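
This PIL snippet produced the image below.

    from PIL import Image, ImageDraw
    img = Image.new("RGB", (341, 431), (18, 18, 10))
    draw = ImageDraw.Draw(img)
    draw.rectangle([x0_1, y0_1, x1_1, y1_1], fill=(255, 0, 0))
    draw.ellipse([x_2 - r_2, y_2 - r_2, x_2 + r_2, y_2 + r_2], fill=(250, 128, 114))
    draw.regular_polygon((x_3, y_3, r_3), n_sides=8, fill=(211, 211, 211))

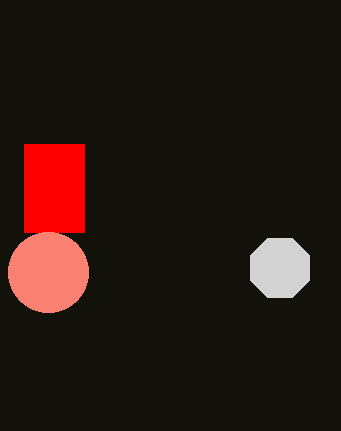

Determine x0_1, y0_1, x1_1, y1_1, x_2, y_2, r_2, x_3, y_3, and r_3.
x0_1 = 24
y0_1 = 144
x1_1 = 84
y1_1 = 232
x_2 = 48
y_2 = 272
r_2 = 40
x_3 = 280
y_3 = 268
r_3 = 32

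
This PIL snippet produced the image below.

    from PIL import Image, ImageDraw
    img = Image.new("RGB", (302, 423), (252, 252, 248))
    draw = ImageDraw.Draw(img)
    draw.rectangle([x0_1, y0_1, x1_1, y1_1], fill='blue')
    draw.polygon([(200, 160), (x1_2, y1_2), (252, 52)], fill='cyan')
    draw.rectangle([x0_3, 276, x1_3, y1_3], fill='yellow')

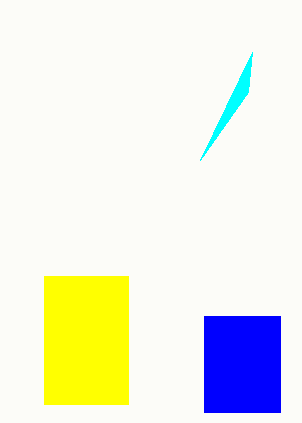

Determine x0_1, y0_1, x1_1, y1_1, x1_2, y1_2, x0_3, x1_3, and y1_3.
x0_1 = 204; y0_1 = 316; x1_1 = 280; y1_1 = 412; x1_2 = 248; y1_2 = 92; x0_3 = 44; x1_3 = 128; y1_3 = 404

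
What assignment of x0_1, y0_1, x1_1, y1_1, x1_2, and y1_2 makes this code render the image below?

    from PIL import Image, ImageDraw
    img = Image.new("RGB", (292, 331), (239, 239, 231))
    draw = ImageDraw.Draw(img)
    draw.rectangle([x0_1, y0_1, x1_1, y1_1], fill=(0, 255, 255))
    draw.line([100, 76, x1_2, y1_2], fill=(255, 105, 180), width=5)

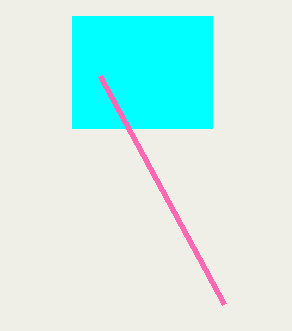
x0_1 = 72, y0_1 = 16, x1_1 = 212, y1_1 = 128, x1_2 = 224, y1_2 = 304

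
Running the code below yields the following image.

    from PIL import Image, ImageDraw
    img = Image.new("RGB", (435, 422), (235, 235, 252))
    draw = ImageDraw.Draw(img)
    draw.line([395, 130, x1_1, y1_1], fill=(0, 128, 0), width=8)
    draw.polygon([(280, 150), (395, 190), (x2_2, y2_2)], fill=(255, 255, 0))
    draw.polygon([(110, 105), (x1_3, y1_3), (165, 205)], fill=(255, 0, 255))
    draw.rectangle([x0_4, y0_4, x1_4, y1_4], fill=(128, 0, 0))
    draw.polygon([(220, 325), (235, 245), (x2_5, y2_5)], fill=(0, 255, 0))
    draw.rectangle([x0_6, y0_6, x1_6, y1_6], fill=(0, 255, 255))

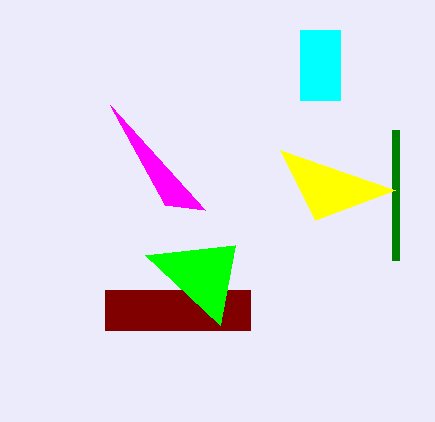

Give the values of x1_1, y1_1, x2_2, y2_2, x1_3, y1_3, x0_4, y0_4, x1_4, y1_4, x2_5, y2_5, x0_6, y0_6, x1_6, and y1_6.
x1_1 = 395, y1_1 = 260, x2_2 = 315, y2_2 = 220, x1_3 = 205, y1_3 = 210, x0_4 = 105, y0_4 = 290, x1_4 = 250, y1_4 = 330, x2_5 = 145, y2_5 = 255, x0_6 = 300, y0_6 = 30, x1_6 = 340, y1_6 = 100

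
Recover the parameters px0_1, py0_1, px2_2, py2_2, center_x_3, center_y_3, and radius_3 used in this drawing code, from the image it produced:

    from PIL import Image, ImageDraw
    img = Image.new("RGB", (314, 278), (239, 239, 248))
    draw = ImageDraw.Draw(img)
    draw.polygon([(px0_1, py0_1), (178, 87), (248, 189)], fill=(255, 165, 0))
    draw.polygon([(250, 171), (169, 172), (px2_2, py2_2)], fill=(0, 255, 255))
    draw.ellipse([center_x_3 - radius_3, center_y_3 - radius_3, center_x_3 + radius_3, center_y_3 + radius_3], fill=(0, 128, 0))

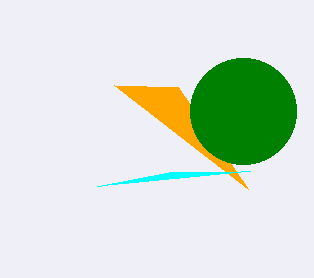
px0_1 = 114
py0_1 = 85
px2_2 = 97
py2_2 = 186
center_x_3 = 243
center_y_3 = 111
radius_3 = 53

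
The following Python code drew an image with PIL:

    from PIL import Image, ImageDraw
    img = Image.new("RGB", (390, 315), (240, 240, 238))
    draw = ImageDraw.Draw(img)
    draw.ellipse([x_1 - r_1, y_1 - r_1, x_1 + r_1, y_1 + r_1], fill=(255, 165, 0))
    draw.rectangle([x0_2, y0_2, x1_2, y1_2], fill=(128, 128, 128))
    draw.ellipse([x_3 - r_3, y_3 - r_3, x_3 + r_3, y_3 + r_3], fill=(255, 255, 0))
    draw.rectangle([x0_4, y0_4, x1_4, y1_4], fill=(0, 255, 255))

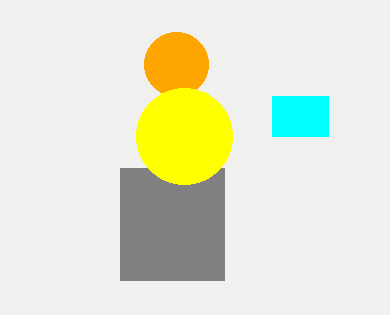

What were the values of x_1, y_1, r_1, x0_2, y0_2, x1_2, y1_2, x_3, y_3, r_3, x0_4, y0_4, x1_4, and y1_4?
x_1 = 176, y_1 = 64, r_1 = 32, x0_2 = 120, y0_2 = 168, x1_2 = 224, y1_2 = 280, x_3 = 184, y_3 = 136, r_3 = 48, x0_4 = 272, y0_4 = 96, x1_4 = 328, y1_4 = 136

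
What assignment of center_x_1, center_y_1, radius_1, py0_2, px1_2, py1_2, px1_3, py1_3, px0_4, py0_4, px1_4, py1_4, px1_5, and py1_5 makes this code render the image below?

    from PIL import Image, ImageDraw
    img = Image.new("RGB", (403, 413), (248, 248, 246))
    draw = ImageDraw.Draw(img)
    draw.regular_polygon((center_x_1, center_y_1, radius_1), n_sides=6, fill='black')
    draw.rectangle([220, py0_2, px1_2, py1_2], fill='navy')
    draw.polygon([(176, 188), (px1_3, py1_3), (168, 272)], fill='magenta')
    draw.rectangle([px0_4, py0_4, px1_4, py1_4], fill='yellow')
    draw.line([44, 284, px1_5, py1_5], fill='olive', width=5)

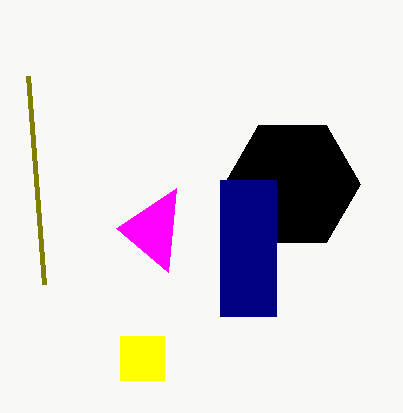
center_x_1 = 292; center_y_1 = 184; radius_1 = 68; py0_2 = 180; px1_2 = 276; py1_2 = 316; px1_3 = 116; py1_3 = 228; px0_4 = 120; py0_4 = 336; px1_4 = 164; py1_4 = 380; px1_5 = 28; py1_5 = 76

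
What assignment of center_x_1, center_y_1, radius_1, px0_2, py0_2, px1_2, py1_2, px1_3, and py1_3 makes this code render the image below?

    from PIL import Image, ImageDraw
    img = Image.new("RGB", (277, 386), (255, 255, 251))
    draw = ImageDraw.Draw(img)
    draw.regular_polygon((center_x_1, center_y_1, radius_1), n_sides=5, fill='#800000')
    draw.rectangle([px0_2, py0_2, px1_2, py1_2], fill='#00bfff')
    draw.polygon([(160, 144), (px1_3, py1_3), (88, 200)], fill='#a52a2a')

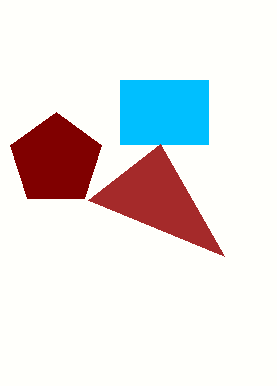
center_x_1 = 56; center_y_1 = 160; radius_1 = 48; px0_2 = 120; py0_2 = 80; px1_2 = 208; py1_2 = 144; px1_3 = 224; py1_3 = 256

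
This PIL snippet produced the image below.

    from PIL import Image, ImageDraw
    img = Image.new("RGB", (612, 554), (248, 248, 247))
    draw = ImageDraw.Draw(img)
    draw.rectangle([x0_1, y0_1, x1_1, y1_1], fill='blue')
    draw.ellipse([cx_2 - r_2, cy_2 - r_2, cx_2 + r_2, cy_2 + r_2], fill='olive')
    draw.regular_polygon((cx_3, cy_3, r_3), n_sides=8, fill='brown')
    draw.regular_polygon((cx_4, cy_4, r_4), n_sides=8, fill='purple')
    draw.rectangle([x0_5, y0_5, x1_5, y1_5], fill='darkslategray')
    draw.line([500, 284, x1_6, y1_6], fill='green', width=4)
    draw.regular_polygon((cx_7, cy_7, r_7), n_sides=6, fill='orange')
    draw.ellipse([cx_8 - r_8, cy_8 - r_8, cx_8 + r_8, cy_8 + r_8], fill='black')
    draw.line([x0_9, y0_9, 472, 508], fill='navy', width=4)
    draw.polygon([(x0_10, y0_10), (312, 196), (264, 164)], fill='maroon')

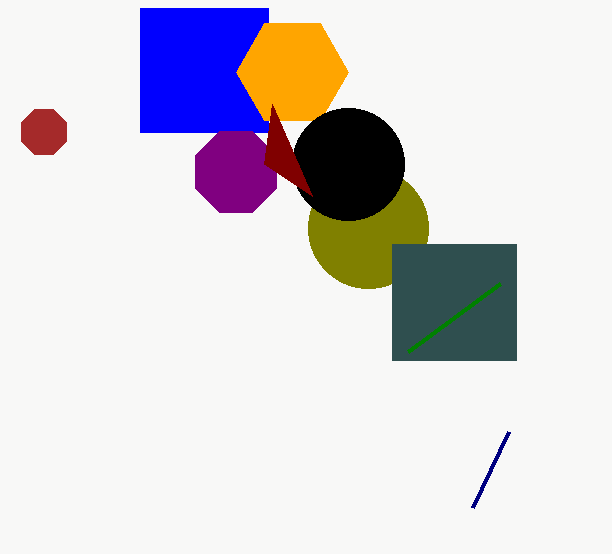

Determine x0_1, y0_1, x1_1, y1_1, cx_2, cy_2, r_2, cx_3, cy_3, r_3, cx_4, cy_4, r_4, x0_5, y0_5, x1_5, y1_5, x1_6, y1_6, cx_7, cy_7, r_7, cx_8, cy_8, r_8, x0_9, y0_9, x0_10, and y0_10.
x0_1 = 140
y0_1 = 8
x1_1 = 268
y1_1 = 132
cx_2 = 368
cy_2 = 228
r_2 = 60
cx_3 = 44
cy_3 = 132
r_3 = 24
cx_4 = 236
cy_4 = 172
r_4 = 44
x0_5 = 392
y0_5 = 244
x1_5 = 516
y1_5 = 360
x1_6 = 408
y1_6 = 352
cx_7 = 292
cy_7 = 72
r_7 = 56
cx_8 = 348
cy_8 = 164
r_8 = 56
x0_9 = 508
y0_9 = 432
x0_10 = 272
y0_10 = 104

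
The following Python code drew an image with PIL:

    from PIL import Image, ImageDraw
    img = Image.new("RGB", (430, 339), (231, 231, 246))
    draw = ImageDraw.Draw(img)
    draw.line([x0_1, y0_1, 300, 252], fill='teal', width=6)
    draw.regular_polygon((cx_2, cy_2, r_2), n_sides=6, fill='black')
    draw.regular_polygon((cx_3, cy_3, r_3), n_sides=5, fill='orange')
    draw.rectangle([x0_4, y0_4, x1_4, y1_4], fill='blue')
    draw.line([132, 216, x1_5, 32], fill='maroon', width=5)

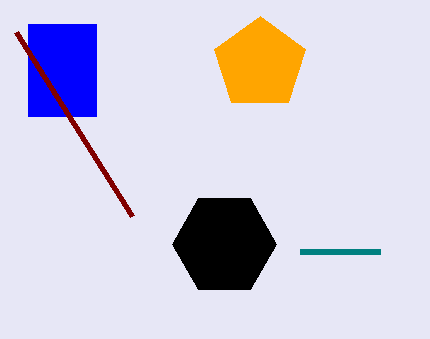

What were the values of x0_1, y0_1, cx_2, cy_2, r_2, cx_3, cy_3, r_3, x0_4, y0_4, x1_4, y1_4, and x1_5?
x0_1 = 380, y0_1 = 252, cx_2 = 224, cy_2 = 244, r_2 = 52, cx_3 = 260, cy_3 = 64, r_3 = 48, x0_4 = 28, y0_4 = 24, x1_4 = 96, y1_4 = 116, x1_5 = 16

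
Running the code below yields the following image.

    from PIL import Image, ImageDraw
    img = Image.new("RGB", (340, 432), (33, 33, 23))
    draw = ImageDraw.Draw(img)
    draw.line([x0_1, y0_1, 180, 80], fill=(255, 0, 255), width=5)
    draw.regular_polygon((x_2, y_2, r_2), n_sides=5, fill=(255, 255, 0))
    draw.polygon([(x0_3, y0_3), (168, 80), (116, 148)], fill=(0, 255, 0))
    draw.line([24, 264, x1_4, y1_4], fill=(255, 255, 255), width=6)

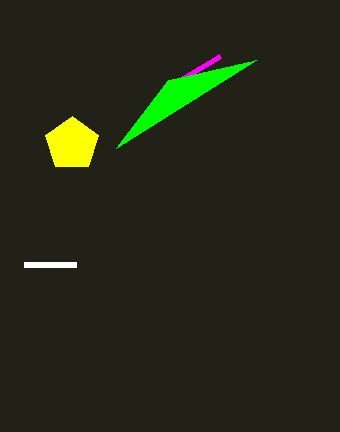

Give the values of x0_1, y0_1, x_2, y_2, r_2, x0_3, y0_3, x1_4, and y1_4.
x0_1 = 220, y0_1 = 56, x_2 = 72, y_2 = 144, r_2 = 28, x0_3 = 256, y0_3 = 60, x1_4 = 76, y1_4 = 264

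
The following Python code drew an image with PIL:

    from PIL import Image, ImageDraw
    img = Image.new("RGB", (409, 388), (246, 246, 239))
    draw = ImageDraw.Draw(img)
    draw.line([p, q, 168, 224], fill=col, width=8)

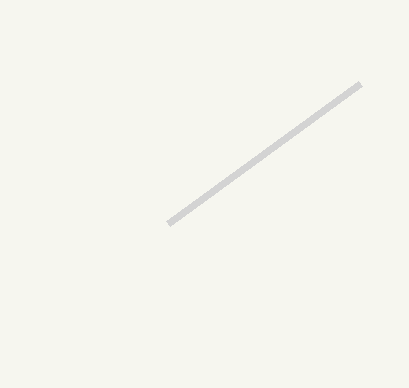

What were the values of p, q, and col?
p = 360
q = 84
col = 'lightgray'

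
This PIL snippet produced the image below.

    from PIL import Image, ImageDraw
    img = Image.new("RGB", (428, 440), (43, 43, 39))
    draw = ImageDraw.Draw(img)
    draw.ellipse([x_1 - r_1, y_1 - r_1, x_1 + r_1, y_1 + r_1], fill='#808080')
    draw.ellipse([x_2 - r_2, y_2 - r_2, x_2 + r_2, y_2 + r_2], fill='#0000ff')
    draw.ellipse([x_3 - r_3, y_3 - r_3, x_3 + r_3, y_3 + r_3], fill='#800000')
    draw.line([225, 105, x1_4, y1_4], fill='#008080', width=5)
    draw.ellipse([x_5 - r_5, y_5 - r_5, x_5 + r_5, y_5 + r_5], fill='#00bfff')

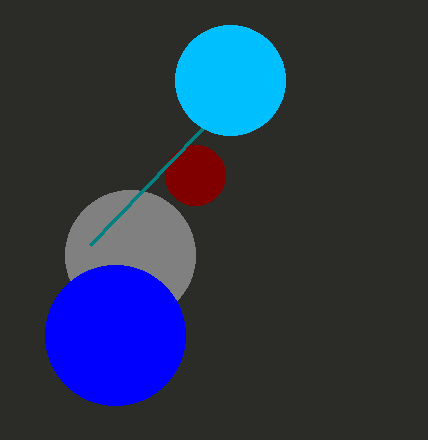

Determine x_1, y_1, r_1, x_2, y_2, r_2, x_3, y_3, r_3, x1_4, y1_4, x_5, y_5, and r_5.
x_1 = 130, y_1 = 255, r_1 = 65, x_2 = 115, y_2 = 335, r_2 = 70, x_3 = 195, y_3 = 175, r_3 = 30, x1_4 = 90, y1_4 = 245, x_5 = 230, y_5 = 80, r_5 = 55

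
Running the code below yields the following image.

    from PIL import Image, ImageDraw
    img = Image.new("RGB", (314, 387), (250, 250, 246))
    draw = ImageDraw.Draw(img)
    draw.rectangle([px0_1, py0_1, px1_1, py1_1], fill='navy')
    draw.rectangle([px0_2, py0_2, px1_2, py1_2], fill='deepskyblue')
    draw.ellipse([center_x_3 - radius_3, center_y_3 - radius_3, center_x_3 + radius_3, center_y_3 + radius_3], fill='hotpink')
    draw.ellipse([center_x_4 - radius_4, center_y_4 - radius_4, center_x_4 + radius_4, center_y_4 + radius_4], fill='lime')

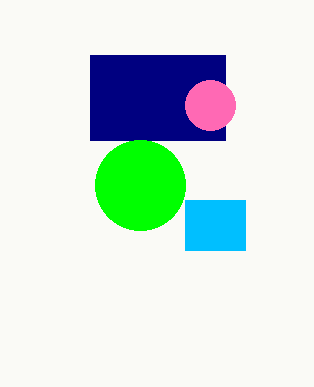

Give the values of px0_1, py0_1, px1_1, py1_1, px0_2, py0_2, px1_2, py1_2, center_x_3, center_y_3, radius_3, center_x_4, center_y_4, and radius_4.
px0_1 = 90, py0_1 = 55, px1_1 = 225, py1_1 = 140, px0_2 = 185, py0_2 = 200, px1_2 = 245, py1_2 = 250, center_x_3 = 210, center_y_3 = 105, radius_3 = 25, center_x_4 = 140, center_y_4 = 185, radius_4 = 45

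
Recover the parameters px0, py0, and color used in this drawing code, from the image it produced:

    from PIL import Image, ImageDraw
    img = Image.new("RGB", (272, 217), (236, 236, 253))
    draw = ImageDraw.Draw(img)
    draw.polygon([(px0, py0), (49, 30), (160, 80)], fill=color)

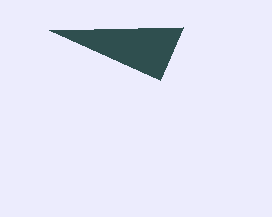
px0 = 183
py0 = 27
color = 'darkslategray'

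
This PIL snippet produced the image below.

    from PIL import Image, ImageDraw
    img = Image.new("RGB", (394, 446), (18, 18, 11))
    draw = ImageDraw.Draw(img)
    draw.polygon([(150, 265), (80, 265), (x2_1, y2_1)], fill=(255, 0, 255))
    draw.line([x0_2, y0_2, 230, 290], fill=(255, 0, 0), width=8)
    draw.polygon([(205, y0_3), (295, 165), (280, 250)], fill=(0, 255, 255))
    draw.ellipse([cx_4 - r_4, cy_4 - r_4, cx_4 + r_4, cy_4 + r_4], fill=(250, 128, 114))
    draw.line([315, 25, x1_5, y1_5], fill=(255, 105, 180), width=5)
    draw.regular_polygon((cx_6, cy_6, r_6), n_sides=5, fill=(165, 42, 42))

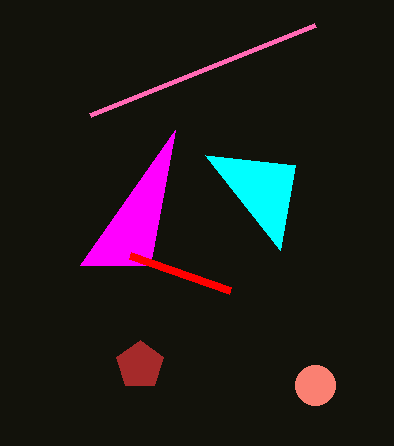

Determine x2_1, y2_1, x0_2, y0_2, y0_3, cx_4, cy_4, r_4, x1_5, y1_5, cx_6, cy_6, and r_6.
x2_1 = 175; y2_1 = 130; x0_2 = 130; y0_2 = 255; y0_3 = 155; cx_4 = 315; cy_4 = 385; r_4 = 20; x1_5 = 90; y1_5 = 115; cx_6 = 140; cy_6 = 365; r_6 = 25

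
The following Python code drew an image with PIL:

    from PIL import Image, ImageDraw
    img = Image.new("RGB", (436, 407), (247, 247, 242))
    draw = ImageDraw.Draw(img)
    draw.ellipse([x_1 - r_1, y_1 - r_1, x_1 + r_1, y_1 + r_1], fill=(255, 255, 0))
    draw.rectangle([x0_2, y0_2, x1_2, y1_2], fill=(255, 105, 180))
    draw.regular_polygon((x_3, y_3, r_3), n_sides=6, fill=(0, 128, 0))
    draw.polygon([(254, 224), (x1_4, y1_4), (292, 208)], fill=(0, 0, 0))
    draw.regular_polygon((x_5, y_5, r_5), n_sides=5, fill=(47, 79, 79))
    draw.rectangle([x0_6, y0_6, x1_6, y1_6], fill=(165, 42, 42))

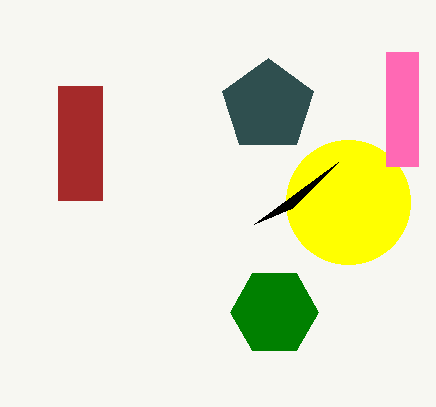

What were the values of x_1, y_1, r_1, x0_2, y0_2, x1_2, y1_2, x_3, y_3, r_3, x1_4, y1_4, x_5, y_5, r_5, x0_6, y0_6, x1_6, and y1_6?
x_1 = 348; y_1 = 202; r_1 = 62; x0_2 = 386; y0_2 = 52; x1_2 = 418; y1_2 = 166; x_3 = 274; y_3 = 312; r_3 = 44; x1_4 = 338; y1_4 = 162; x_5 = 268; y_5 = 106; r_5 = 48; x0_6 = 58; y0_6 = 86; x1_6 = 102; y1_6 = 200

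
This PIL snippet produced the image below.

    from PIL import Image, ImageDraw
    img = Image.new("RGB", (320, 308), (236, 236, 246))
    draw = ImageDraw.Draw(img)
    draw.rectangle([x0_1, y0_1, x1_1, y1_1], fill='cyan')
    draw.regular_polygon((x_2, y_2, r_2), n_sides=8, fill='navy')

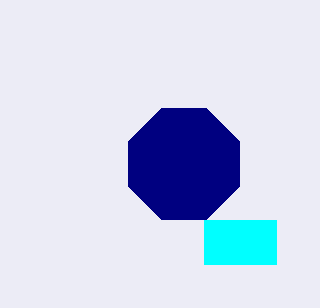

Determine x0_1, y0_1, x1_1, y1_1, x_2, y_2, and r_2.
x0_1 = 204, y0_1 = 220, x1_1 = 276, y1_1 = 264, x_2 = 184, y_2 = 164, r_2 = 60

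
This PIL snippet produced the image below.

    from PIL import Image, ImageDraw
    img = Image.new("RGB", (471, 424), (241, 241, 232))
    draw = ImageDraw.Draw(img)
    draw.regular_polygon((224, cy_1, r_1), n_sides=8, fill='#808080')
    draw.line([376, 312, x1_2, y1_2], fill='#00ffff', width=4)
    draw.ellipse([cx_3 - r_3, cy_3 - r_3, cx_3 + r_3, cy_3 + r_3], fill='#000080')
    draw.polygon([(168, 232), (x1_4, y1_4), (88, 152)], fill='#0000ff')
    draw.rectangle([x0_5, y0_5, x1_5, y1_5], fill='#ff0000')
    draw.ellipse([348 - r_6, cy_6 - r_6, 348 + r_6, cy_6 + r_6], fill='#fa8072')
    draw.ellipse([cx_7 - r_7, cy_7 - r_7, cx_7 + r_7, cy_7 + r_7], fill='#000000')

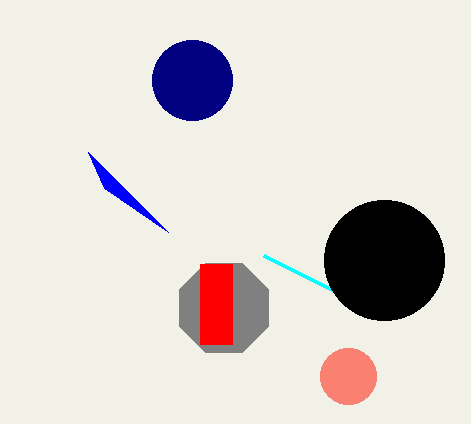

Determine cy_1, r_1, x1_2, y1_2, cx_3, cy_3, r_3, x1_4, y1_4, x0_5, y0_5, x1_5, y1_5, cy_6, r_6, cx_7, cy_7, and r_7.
cy_1 = 308
r_1 = 48
x1_2 = 264
y1_2 = 256
cx_3 = 192
cy_3 = 80
r_3 = 40
x1_4 = 104
y1_4 = 188
x0_5 = 200
y0_5 = 264
x1_5 = 232
y1_5 = 344
cy_6 = 376
r_6 = 28
cx_7 = 384
cy_7 = 260
r_7 = 60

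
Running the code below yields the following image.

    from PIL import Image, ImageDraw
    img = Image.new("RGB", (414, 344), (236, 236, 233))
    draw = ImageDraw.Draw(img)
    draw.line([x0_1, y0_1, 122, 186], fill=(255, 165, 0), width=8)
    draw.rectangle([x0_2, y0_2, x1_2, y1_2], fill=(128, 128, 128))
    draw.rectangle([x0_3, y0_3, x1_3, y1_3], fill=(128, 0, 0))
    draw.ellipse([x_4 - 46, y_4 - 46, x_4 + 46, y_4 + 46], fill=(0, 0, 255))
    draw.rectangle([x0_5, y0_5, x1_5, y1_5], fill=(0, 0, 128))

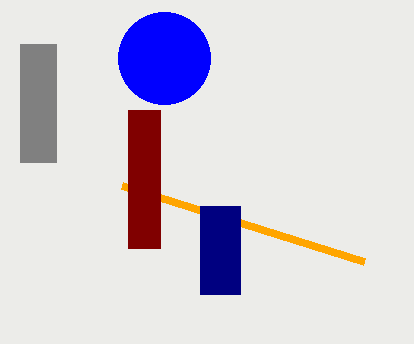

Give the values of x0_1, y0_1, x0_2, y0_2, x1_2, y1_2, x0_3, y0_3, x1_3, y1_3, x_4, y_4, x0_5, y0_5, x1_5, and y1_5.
x0_1 = 364; y0_1 = 262; x0_2 = 20; y0_2 = 44; x1_2 = 56; y1_2 = 162; x0_3 = 128; y0_3 = 110; x1_3 = 160; y1_3 = 248; x_4 = 164; y_4 = 58; x0_5 = 200; y0_5 = 206; x1_5 = 240; y1_5 = 294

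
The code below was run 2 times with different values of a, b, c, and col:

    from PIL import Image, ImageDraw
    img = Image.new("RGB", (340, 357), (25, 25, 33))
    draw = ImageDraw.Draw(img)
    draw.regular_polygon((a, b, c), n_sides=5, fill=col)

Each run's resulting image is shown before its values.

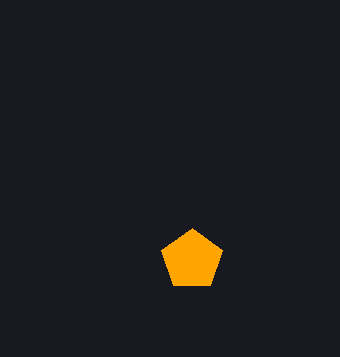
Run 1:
a = 192
b = 260
c = 32
col = 'orange'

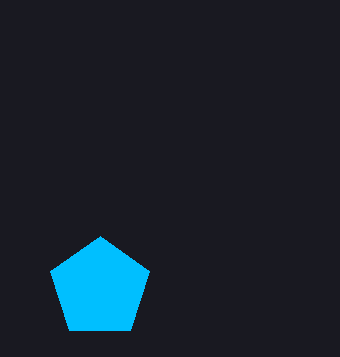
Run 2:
a = 100
b = 288
c = 52
col = 'deepskyblue'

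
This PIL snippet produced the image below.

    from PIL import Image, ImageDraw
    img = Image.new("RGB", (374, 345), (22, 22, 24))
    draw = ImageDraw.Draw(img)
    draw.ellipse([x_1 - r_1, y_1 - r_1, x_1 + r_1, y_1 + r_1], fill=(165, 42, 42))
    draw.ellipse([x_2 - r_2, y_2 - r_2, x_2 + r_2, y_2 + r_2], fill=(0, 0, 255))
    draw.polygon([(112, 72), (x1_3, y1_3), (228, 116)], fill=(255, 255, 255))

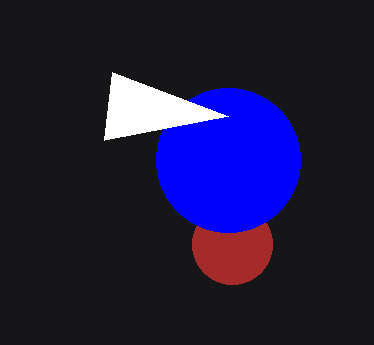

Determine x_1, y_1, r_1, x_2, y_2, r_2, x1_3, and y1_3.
x_1 = 232, y_1 = 244, r_1 = 40, x_2 = 228, y_2 = 160, r_2 = 72, x1_3 = 104, y1_3 = 140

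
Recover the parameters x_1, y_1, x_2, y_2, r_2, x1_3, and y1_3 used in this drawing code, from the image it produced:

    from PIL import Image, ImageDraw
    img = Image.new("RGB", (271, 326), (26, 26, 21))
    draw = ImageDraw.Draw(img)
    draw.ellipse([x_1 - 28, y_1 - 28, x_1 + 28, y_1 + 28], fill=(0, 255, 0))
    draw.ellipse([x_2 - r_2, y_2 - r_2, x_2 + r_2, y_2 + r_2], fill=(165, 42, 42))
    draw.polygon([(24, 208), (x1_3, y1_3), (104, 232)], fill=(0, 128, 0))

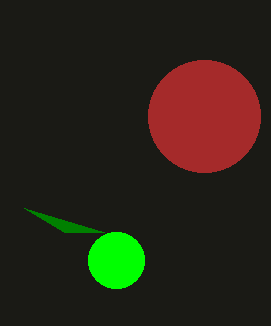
x_1 = 116
y_1 = 260
x_2 = 204
y_2 = 116
r_2 = 56
x1_3 = 64
y1_3 = 232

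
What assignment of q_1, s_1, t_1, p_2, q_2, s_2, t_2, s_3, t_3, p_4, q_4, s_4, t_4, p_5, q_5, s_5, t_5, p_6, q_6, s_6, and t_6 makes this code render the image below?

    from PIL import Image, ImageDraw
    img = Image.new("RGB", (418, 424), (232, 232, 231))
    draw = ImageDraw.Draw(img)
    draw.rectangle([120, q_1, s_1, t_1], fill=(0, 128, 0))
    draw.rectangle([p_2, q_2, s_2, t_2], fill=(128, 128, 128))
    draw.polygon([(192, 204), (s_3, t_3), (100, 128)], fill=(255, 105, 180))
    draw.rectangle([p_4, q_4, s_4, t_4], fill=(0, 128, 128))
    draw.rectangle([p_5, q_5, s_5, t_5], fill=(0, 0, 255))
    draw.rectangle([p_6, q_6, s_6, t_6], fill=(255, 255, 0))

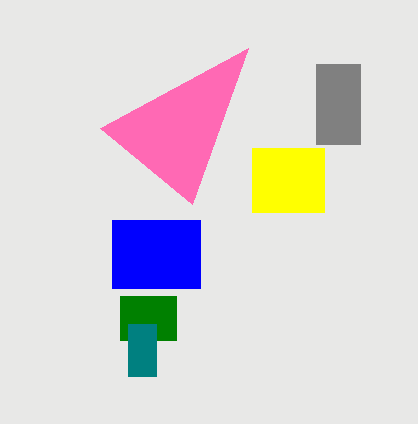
q_1 = 296, s_1 = 176, t_1 = 340, p_2 = 316, q_2 = 64, s_2 = 360, t_2 = 144, s_3 = 248, t_3 = 48, p_4 = 128, q_4 = 324, s_4 = 156, t_4 = 376, p_5 = 112, q_5 = 220, s_5 = 200, t_5 = 288, p_6 = 252, q_6 = 148, s_6 = 324, t_6 = 212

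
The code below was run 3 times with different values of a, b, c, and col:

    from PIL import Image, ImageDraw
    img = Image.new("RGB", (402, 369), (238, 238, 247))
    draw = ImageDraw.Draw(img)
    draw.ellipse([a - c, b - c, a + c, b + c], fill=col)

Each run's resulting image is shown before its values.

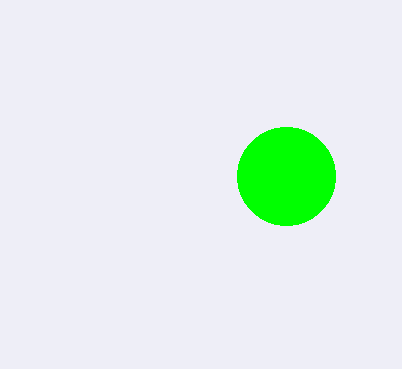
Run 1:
a = 286, b = 176, c = 49, col = 'lime'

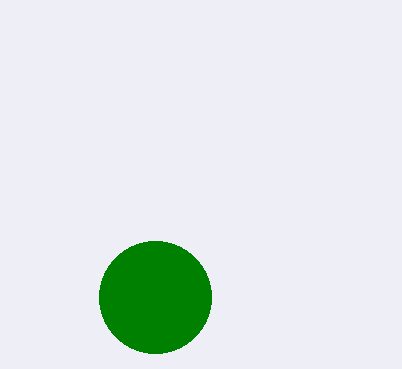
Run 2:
a = 155
b = 297
c = 56
col = 'green'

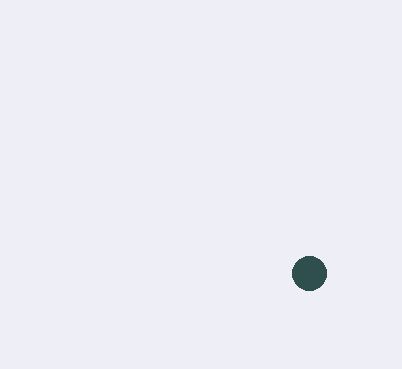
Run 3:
a = 309; b = 273; c = 17; col = 'darkslategray'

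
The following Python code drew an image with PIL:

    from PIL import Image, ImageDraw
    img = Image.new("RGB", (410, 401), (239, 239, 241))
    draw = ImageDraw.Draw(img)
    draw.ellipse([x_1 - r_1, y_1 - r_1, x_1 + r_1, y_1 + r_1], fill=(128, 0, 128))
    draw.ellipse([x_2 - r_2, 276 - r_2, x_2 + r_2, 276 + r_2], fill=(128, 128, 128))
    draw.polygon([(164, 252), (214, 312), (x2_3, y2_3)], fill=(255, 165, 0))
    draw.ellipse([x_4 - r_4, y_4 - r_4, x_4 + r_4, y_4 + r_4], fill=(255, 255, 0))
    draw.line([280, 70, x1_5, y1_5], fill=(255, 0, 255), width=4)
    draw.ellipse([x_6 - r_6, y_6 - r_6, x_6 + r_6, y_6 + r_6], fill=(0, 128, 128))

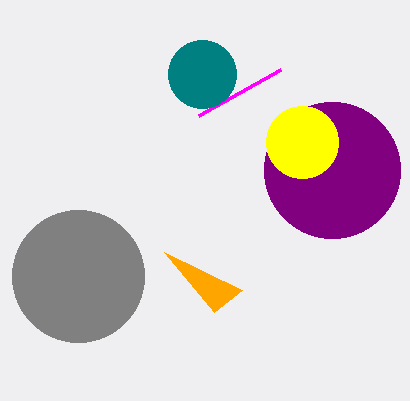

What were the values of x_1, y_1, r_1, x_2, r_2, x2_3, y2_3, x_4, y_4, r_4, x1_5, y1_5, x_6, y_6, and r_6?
x_1 = 332; y_1 = 170; r_1 = 68; x_2 = 78; r_2 = 66; x2_3 = 242; y2_3 = 290; x_4 = 302; y_4 = 142; r_4 = 36; x1_5 = 198; y1_5 = 116; x_6 = 202; y_6 = 74; r_6 = 34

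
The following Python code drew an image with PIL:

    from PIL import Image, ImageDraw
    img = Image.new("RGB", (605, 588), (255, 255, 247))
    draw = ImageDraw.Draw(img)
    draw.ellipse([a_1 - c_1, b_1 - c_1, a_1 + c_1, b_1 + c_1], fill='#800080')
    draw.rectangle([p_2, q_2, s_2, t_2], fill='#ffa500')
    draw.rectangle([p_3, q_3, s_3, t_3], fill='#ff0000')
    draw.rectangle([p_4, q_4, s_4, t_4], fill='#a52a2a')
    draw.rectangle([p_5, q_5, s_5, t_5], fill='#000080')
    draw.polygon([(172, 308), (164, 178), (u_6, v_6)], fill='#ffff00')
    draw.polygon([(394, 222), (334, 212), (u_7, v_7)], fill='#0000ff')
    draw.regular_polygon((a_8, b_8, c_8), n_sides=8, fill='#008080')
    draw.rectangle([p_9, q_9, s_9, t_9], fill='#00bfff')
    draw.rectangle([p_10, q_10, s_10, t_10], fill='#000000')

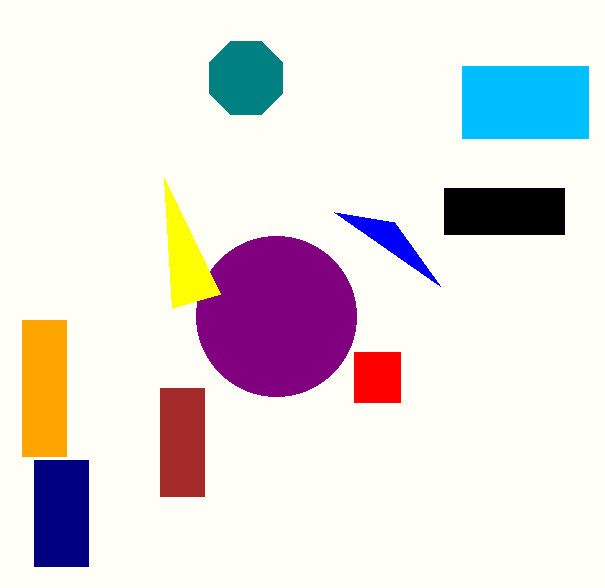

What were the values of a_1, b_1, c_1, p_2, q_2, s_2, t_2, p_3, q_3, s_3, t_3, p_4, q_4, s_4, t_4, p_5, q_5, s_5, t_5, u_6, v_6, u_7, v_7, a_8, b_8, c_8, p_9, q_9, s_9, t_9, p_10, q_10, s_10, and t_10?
a_1 = 276, b_1 = 316, c_1 = 80, p_2 = 22, q_2 = 320, s_2 = 66, t_2 = 456, p_3 = 354, q_3 = 352, s_3 = 400, t_3 = 402, p_4 = 160, q_4 = 388, s_4 = 204, t_4 = 496, p_5 = 34, q_5 = 460, s_5 = 88, t_5 = 566, u_6 = 220, v_6 = 294, u_7 = 440, v_7 = 286, a_8 = 246, b_8 = 78, c_8 = 40, p_9 = 462, q_9 = 66, s_9 = 588, t_9 = 138, p_10 = 444, q_10 = 188, s_10 = 564, t_10 = 234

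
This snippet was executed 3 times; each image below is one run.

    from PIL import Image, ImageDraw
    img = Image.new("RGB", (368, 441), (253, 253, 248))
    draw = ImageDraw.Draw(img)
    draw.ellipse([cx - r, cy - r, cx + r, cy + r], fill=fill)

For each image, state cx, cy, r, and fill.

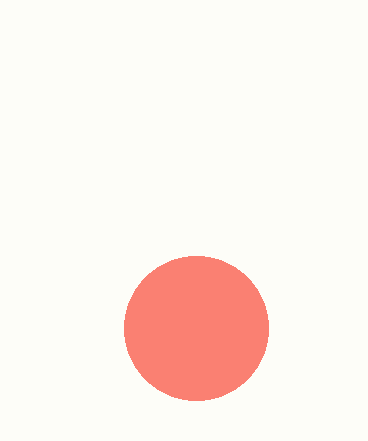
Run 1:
cx = 196; cy = 328; r = 72; fill = 'salmon'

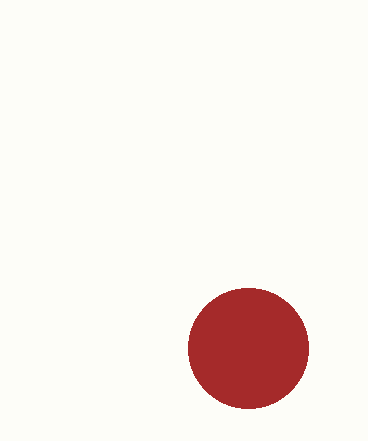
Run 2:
cx = 248; cy = 348; r = 60; fill = 'brown'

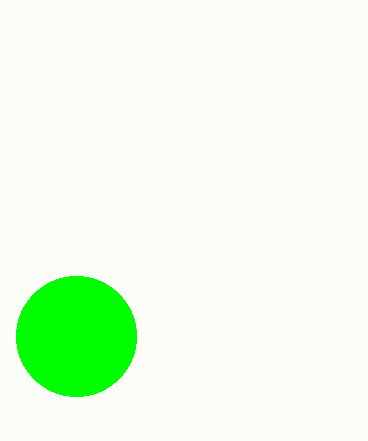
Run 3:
cx = 76
cy = 336
r = 60
fill = 'lime'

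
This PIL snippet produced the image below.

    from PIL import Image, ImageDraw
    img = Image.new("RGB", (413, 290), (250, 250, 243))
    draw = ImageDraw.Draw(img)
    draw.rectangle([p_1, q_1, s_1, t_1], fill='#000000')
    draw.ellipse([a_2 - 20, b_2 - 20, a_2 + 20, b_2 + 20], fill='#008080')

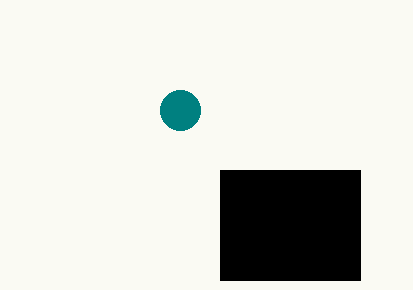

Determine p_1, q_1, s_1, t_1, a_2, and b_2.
p_1 = 220
q_1 = 170
s_1 = 360
t_1 = 280
a_2 = 180
b_2 = 110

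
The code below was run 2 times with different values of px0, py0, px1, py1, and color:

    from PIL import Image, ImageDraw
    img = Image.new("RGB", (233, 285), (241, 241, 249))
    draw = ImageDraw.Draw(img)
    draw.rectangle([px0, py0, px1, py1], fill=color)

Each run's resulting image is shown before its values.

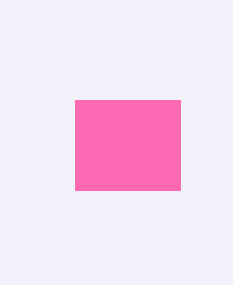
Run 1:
px0 = 75, py0 = 100, px1 = 180, py1 = 190, color = 'hotpink'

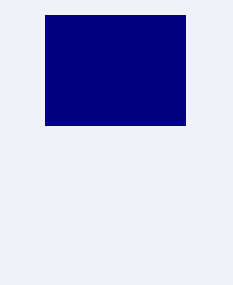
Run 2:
px0 = 45
py0 = 15
px1 = 185
py1 = 125
color = 'navy'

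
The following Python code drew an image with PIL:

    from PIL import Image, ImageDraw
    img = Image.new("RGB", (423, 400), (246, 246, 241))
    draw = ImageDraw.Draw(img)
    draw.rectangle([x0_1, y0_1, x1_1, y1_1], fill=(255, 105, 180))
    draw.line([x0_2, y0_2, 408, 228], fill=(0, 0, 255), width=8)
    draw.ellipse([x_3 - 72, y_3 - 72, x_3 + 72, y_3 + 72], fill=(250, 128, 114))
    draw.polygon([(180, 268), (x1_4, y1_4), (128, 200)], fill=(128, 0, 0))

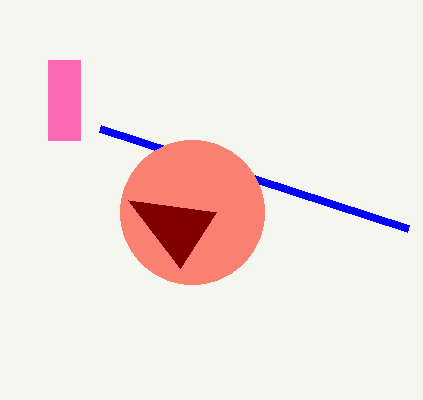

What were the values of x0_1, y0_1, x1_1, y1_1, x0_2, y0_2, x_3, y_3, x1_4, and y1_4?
x0_1 = 48; y0_1 = 60; x1_1 = 80; y1_1 = 140; x0_2 = 100; y0_2 = 128; x_3 = 192; y_3 = 212; x1_4 = 216; y1_4 = 212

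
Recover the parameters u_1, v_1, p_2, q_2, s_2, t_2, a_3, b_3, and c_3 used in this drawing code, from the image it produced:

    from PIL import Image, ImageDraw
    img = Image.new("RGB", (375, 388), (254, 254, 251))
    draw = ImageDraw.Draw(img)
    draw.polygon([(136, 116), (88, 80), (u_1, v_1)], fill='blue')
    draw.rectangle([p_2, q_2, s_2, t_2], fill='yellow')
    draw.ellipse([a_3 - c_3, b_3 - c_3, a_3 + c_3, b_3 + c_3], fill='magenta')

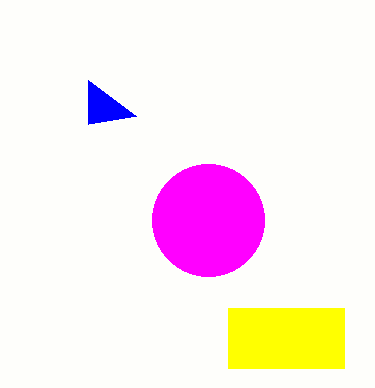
u_1 = 88; v_1 = 124; p_2 = 228; q_2 = 308; s_2 = 344; t_2 = 368; a_3 = 208; b_3 = 220; c_3 = 56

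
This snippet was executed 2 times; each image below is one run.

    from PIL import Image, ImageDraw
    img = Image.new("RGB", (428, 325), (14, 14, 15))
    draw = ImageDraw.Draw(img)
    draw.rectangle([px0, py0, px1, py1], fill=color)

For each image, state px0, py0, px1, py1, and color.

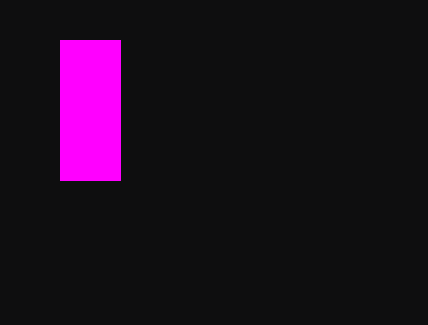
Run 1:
px0 = 60, py0 = 40, px1 = 120, py1 = 180, color = 'magenta'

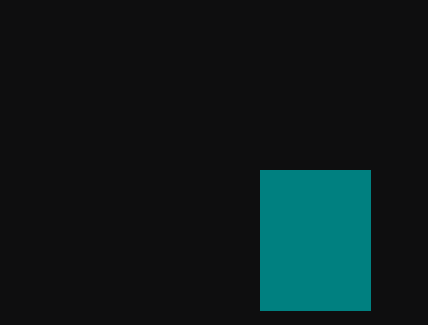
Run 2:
px0 = 260; py0 = 170; px1 = 370; py1 = 310; color = 'teal'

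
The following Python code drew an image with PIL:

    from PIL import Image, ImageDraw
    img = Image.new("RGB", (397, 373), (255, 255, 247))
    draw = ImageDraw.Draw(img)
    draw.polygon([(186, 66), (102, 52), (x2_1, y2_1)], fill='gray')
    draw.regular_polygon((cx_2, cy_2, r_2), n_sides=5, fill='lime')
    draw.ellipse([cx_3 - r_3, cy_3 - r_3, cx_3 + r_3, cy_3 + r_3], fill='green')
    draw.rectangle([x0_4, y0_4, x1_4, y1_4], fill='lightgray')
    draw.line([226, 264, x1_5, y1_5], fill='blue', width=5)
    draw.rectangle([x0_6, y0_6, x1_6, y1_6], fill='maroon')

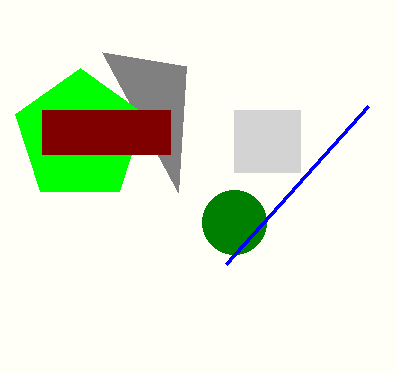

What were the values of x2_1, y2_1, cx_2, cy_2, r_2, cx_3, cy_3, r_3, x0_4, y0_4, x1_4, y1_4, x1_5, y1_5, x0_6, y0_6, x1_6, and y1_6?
x2_1 = 178; y2_1 = 192; cx_2 = 80; cy_2 = 136; r_2 = 68; cx_3 = 234; cy_3 = 222; r_3 = 32; x0_4 = 234; y0_4 = 110; x1_4 = 300; y1_4 = 172; x1_5 = 368; y1_5 = 106; x0_6 = 42; y0_6 = 110; x1_6 = 170; y1_6 = 154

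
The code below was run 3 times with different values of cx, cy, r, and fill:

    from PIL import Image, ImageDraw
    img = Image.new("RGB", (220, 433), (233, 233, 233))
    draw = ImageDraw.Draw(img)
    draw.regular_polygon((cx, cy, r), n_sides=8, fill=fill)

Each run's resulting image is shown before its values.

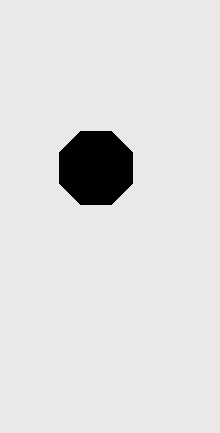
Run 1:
cx = 96
cy = 168
r = 40
fill = 'black'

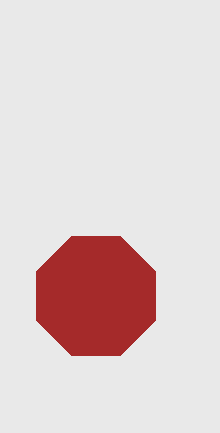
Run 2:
cx = 96; cy = 296; r = 64; fill = 'brown'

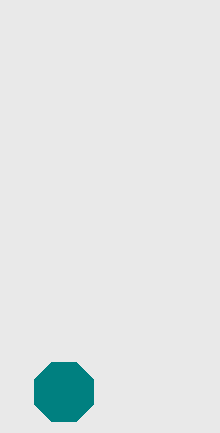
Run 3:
cx = 64
cy = 392
r = 32
fill = 'teal'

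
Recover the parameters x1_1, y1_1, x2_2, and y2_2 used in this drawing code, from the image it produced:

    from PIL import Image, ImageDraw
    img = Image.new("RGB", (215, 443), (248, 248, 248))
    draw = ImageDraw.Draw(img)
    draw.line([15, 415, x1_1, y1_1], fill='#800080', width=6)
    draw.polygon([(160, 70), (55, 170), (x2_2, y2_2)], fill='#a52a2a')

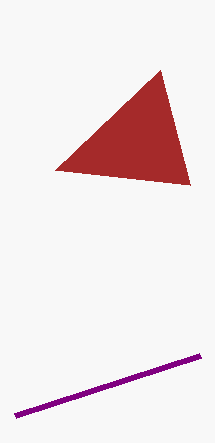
x1_1 = 200, y1_1 = 355, x2_2 = 190, y2_2 = 185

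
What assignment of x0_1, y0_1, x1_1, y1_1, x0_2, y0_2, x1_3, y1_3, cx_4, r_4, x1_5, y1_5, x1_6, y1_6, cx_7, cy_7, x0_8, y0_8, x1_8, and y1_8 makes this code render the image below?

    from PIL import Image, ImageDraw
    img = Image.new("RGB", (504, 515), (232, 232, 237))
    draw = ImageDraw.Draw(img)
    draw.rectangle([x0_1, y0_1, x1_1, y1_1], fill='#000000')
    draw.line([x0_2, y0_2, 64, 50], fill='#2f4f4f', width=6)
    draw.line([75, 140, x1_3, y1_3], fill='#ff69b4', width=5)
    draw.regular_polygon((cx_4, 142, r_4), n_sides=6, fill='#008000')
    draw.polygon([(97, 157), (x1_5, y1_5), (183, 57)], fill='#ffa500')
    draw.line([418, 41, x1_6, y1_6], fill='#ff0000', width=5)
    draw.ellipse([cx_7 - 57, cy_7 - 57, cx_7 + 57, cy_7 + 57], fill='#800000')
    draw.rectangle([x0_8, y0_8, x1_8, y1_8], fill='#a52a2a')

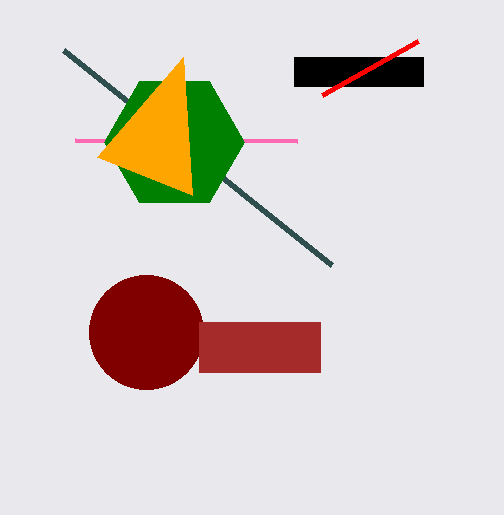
x0_1 = 294, y0_1 = 57, x1_1 = 423, y1_1 = 86, x0_2 = 332, y0_2 = 265, x1_3 = 297, y1_3 = 141, cx_4 = 174, r_4 = 70, x1_5 = 192, y1_5 = 195, x1_6 = 322, y1_6 = 95, cx_7 = 146, cy_7 = 332, x0_8 = 199, y0_8 = 322, x1_8 = 320, y1_8 = 372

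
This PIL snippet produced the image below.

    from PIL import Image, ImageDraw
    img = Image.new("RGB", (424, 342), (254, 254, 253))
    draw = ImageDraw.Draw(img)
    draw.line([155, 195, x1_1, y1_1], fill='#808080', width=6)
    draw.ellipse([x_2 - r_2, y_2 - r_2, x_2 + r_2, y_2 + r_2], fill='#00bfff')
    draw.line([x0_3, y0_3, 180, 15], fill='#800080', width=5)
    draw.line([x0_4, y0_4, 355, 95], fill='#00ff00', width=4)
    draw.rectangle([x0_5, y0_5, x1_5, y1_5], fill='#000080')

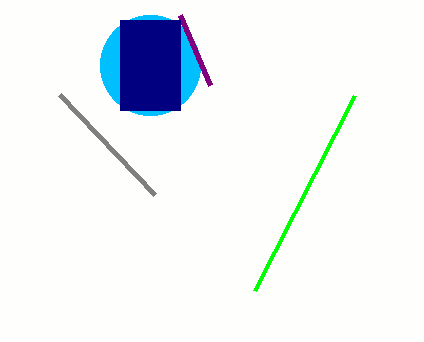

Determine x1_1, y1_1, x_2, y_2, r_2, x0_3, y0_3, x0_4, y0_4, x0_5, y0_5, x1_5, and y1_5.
x1_1 = 60, y1_1 = 95, x_2 = 150, y_2 = 65, r_2 = 50, x0_3 = 210, y0_3 = 85, x0_4 = 255, y0_4 = 290, x0_5 = 120, y0_5 = 20, x1_5 = 180, y1_5 = 110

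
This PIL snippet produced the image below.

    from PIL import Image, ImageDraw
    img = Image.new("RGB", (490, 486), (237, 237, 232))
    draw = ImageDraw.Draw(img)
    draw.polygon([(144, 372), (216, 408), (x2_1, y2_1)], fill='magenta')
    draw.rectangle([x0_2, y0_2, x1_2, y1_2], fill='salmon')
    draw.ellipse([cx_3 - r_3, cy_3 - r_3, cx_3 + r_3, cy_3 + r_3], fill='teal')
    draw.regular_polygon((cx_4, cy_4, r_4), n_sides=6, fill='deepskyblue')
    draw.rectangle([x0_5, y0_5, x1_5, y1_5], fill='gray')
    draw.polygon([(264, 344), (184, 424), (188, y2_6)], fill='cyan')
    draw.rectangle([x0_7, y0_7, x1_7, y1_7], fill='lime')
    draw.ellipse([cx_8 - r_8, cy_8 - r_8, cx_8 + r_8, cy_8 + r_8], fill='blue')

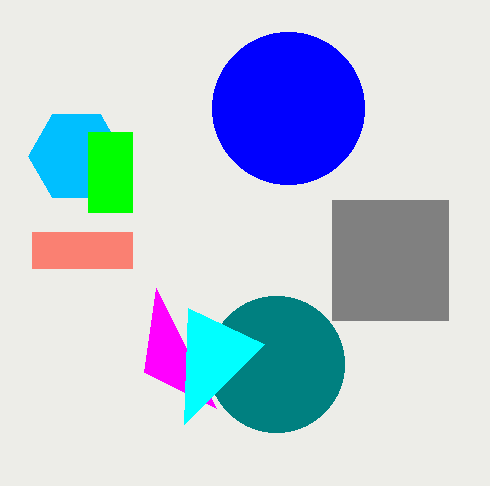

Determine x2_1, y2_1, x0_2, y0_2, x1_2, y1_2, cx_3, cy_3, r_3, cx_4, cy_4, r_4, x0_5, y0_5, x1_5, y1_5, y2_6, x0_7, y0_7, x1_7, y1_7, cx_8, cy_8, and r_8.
x2_1 = 156; y2_1 = 288; x0_2 = 32; y0_2 = 232; x1_2 = 132; y1_2 = 268; cx_3 = 276; cy_3 = 364; r_3 = 68; cx_4 = 76; cy_4 = 156; r_4 = 48; x0_5 = 332; y0_5 = 200; x1_5 = 448; y1_5 = 320; y2_6 = 308; x0_7 = 88; y0_7 = 132; x1_7 = 132; y1_7 = 212; cx_8 = 288; cy_8 = 108; r_8 = 76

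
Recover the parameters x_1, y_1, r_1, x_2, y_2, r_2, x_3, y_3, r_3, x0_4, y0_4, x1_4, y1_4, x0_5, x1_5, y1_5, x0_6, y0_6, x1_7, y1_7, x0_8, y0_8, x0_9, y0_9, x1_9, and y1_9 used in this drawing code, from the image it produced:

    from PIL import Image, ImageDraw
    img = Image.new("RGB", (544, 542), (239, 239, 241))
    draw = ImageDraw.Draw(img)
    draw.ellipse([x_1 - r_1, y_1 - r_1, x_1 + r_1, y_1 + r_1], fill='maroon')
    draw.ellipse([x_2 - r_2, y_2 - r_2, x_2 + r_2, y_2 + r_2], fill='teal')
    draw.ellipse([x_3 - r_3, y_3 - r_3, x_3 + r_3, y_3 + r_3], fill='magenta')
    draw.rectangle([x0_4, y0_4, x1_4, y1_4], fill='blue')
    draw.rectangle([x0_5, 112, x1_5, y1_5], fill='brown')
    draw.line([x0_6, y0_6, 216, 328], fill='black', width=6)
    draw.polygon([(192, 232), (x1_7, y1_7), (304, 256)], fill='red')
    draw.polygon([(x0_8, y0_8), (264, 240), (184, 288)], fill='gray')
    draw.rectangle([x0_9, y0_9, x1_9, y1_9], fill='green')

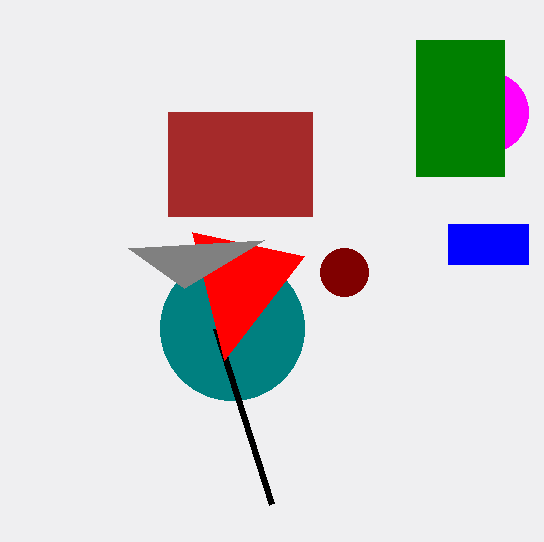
x_1 = 344; y_1 = 272; r_1 = 24; x_2 = 232; y_2 = 328; r_2 = 72; x_3 = 488; y_3 = 112; r_3 = 40; x0_4 = 448; y0_4 = 224; x1_4 = 528; y1_4 = 264; x0_5 = 168; x1_5 = 312; y1_5 = 216; x0_6 = 272; y0_6 = 504; x1_7 = 224; y1_7 = 360; x0_8 = 128; y0_8 = 248; x0_9 = 416; y0_9 = 40; x1_9 = 504; y1_9 = 176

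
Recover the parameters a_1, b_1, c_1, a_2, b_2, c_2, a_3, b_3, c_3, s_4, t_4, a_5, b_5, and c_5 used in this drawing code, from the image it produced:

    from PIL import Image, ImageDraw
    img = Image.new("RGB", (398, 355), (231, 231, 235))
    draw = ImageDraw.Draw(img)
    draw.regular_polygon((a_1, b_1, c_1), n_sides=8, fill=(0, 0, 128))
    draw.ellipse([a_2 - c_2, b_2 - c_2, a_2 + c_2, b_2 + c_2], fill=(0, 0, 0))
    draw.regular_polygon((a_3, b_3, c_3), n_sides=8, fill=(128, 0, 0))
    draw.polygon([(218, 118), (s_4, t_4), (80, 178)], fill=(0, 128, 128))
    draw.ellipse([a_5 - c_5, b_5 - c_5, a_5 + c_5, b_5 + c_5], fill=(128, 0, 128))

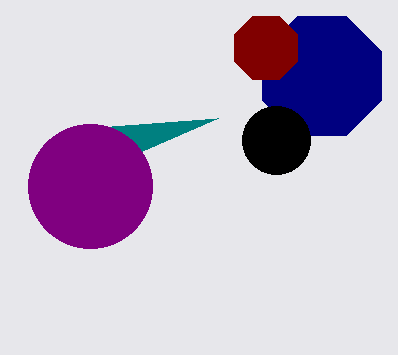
a_1 = 322
b_1 = 76
c_1 = 64
a_2 = 276
b_2 = 140
c_2 = 34
a_3 = 266
b_3 = 48
c_3 = 34
s_4 = 112
t_4 = 126
a_5 = 90
b_5 = 186
c_5 = 62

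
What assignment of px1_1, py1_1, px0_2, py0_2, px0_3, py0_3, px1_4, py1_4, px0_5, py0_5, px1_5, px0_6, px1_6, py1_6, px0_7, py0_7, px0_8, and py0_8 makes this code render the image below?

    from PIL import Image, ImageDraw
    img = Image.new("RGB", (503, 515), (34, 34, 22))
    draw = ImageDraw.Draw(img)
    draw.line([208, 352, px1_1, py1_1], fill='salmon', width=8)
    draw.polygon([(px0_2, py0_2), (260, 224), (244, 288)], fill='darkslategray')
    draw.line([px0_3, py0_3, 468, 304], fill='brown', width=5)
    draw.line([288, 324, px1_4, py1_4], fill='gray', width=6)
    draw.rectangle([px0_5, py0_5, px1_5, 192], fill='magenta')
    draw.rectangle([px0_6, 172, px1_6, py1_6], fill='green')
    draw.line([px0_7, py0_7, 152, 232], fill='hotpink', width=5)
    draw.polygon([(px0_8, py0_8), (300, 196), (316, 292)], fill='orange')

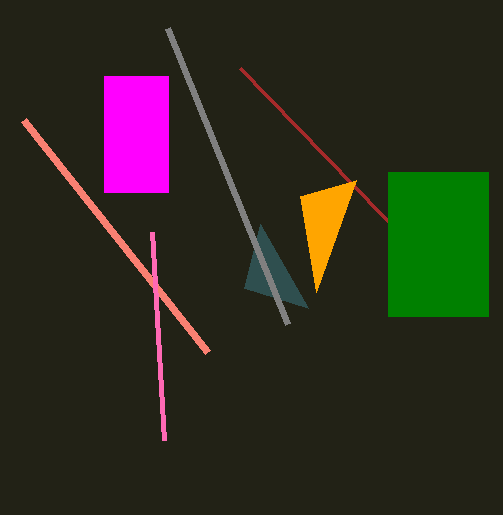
px1_1 = 24
py1_1 = 120
px0_2 = 308
py0_2 = 308
px0_3 = 240
py0_3 = 68
px1_4 = 168
py1_4 = 28
px0_5 = 104
py0_5 = 76
px1_5 = 168
px0_6 = 388
px1_6 = 488
py1_6 = 316
px0_7 = 164
py0_7 = 440
px0_8 = 356
py0_8 = 180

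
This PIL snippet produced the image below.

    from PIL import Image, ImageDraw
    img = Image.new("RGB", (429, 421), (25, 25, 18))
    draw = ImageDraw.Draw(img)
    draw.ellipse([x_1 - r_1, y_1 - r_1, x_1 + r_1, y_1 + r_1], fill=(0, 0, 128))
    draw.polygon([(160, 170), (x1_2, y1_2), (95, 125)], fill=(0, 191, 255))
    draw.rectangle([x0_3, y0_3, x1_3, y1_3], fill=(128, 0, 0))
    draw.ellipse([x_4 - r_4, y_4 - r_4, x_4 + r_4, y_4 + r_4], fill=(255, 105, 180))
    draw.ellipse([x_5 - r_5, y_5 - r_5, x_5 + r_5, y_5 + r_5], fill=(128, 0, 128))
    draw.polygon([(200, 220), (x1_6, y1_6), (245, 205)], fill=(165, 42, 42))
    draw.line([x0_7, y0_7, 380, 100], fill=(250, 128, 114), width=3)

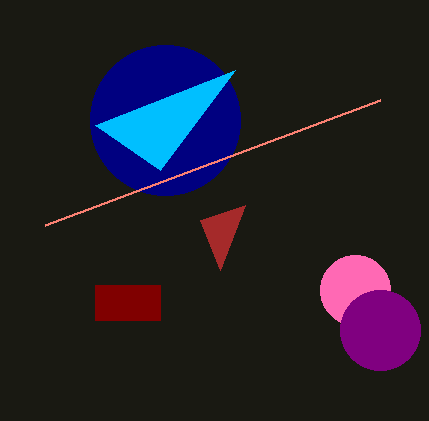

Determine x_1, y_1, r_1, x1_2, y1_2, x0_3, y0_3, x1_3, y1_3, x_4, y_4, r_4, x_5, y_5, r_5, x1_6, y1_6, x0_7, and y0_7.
x_1 = 165; y_1 = 120; r_1 = 75; x1_2 = 235; y1_2 = 70; x0_3 = 95; y0_3 = 285; x1_3 = 160; y1_3 = 320; x_4 = 355; y_4 = 290; r_4 = 35; x_5 = 380; y_5 = 330; r_5 = 40; x1_6 = 220; y1_6 = 270; x0_7 = 45; y0_7 = 225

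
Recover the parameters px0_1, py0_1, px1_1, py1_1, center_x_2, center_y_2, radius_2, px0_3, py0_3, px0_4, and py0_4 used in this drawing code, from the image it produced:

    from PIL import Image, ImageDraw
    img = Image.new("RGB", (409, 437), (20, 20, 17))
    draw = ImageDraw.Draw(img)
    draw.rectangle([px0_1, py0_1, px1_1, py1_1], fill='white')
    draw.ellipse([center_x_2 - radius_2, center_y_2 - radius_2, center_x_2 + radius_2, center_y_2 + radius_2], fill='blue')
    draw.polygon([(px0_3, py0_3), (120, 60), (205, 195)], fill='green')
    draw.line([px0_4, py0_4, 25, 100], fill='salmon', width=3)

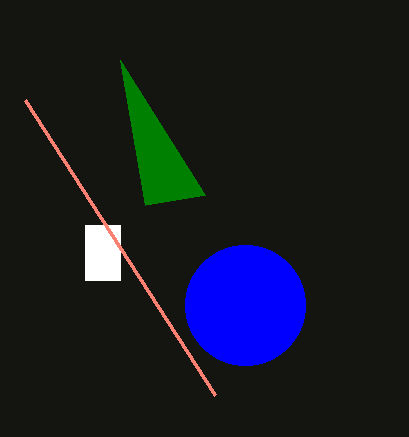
px0_1 = 85, py0_1 = 225, px1_1 = 120, py1_1 = 280, center_x_2 = 245, center_y_2 = 305, radius_2 = 60, px0_3 = 145, py0_3 = 205, px0_4 = 215, py0_4 = 395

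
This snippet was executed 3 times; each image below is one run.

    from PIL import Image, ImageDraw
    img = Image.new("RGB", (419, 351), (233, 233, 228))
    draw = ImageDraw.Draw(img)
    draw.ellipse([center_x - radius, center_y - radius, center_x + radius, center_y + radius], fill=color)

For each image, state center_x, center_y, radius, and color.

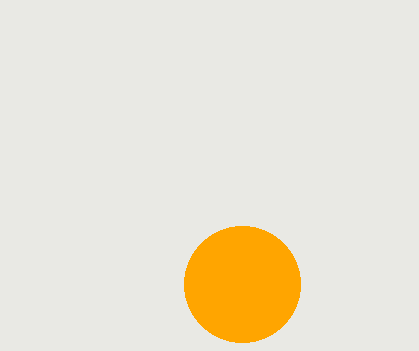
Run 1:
center_x = 242
center_y = 284
radius = 58
color = 'orange'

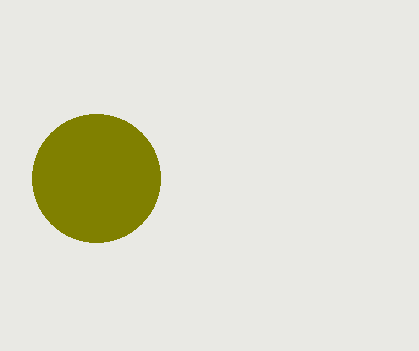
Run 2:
center_x = 96; center_y = 178; radius = 64; color = 'olive'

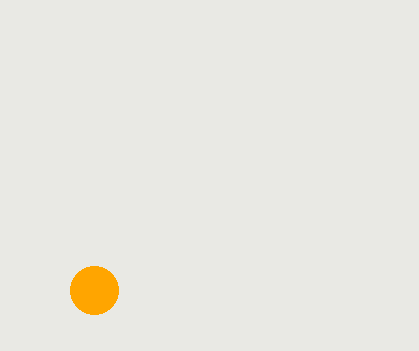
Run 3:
center_x = 94; center_y = 290; radius = 24; color = 'orange'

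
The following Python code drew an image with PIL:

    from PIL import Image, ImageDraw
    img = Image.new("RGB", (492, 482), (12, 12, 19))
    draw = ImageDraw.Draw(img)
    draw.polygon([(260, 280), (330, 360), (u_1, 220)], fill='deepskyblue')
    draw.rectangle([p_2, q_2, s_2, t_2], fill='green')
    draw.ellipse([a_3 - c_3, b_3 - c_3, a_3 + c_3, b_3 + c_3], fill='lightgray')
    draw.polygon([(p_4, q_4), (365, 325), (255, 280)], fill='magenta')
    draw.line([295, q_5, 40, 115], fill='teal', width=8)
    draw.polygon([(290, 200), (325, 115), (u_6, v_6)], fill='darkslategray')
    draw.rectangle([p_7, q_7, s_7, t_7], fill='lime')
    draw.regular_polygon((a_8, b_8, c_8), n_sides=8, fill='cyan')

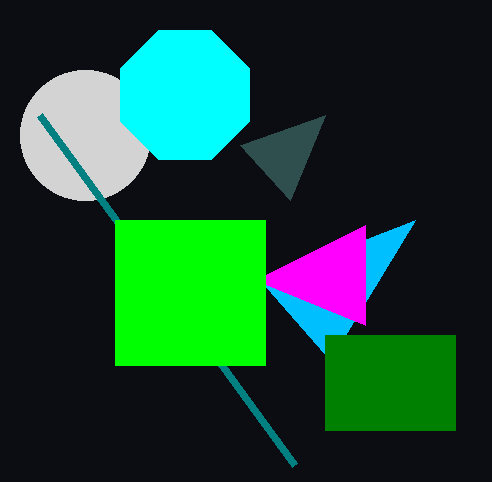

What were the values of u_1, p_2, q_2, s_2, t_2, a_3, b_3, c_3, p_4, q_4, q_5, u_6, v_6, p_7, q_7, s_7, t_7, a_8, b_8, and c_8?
u_1 = 415
p_2 = 325
q_2 = 335
s_2 = 455
t_2 = 430
a_3 = 85
b_3 = 135
c_3 = 65
p_4 = 365
q_4 = 225
q_5 = 465
u_6 = 240
v_6 = 145
p_7 = 115
q_7 = 220
s_7 = 265
t_7 = 365
a_8 = 185
b_8 = 95
c_8 = 70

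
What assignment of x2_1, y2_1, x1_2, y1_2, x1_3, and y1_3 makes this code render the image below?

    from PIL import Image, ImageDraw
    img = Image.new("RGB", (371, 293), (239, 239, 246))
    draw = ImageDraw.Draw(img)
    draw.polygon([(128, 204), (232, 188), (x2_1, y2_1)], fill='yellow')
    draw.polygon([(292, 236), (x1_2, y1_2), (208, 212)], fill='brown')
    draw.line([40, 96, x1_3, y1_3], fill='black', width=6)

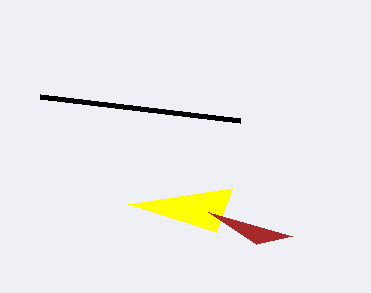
x2_1 = 216, y2_1 = 232, x1_2 = 256, y1_2 = 244, x1_3 = 240, y1_3 = 120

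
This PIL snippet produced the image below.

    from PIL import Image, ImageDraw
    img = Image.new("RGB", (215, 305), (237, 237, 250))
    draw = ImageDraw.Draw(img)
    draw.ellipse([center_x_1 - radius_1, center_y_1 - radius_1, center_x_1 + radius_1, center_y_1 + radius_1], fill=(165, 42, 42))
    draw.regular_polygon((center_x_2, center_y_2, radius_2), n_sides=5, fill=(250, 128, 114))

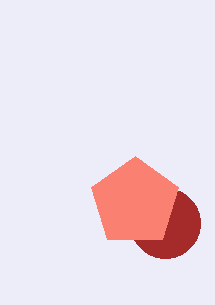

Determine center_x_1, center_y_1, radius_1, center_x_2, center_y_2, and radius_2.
center_x_1 = 165; center_y_1 = 223; radius_1 = 35; center_x_2 = 135; center_y_2 = 202; radius_2 = 46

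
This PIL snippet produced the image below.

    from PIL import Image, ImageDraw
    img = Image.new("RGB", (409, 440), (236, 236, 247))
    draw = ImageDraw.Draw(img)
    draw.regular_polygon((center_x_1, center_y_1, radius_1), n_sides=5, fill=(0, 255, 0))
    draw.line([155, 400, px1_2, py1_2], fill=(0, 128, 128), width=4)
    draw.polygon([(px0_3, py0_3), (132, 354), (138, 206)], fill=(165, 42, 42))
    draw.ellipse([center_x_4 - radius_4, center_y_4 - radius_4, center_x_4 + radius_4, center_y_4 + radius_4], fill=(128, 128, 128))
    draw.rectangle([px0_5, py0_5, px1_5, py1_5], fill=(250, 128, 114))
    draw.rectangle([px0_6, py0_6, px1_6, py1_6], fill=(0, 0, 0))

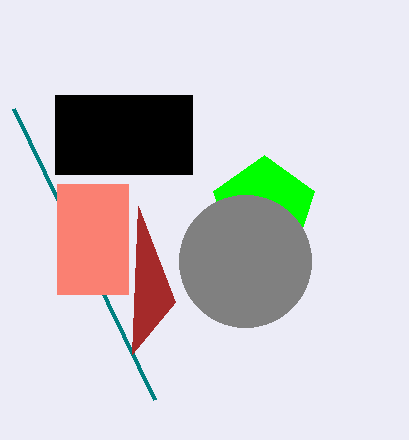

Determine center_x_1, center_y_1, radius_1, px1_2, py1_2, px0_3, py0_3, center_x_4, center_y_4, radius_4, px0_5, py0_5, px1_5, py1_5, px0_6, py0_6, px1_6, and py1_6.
center_x_1 = 264; center_y_1 = 208; radius_1 = 53; px1_2 = 14; py1_2 = 109; px0_3 = 175; py0_3 = 302; center_x_4 = 245; center_y_4 = 261; radius_4 = 66; px0_5 = 57; py0_5 = 184; px1_5 = 128; py1_5 = 294; px0_6 = 55; py0_6 = 95; px1_6 = 192; py1_6 = 174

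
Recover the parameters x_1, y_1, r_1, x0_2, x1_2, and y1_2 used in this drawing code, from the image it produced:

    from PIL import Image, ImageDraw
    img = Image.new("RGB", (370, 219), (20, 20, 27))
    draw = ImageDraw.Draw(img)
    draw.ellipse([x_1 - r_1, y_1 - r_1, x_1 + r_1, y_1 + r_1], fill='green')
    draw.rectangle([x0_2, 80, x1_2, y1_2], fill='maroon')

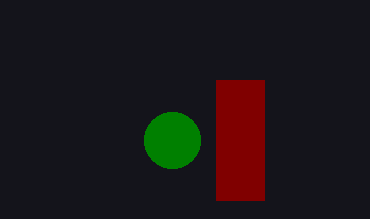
x_1 = 172, y_1 = 140, r_1 = 28, x0_2 = 216, x1_2 = 264, y1_2 = 200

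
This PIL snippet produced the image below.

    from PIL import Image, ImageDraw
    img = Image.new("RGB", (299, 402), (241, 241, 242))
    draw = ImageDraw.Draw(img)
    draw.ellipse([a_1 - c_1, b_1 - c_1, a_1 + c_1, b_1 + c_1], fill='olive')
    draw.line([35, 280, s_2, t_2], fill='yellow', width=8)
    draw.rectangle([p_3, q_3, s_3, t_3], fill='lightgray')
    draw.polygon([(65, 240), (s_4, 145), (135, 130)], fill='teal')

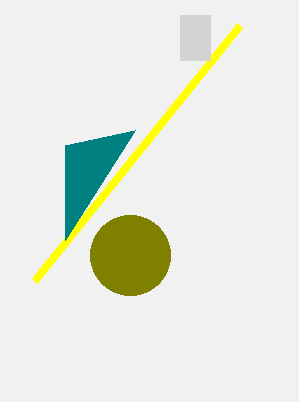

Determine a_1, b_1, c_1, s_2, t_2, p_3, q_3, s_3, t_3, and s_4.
a_1 = 130
b_1 = 255
c_1 = 40
s_2 = 240
t_2 = 25
p_3 = 180
q_3 = 15
s_3 = 210
t_3 = 60
s_4 = 65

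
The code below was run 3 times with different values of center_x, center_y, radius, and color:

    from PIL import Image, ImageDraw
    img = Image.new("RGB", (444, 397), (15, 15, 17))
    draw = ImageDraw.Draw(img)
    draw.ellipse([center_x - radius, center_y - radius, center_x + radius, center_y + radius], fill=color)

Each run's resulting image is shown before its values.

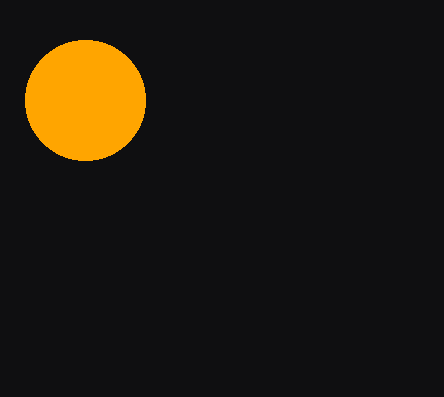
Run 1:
center_x = 85
center_y = 100
radius = 60
color = 'orange'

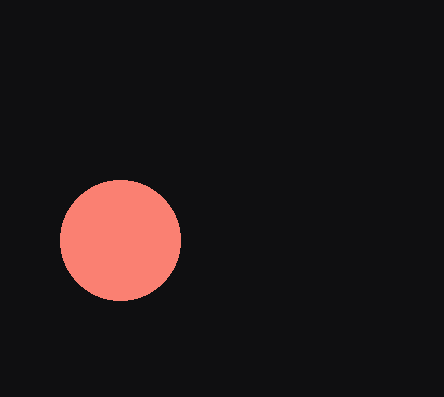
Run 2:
center_x = 120; center_y = 240; radius = 60; color = 'salmon'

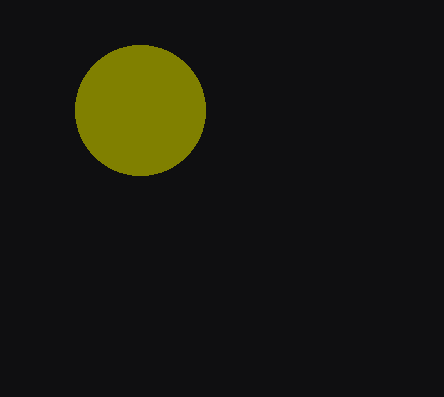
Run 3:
center_x = 140; center_y = 110; radius = 65; color = 'olive'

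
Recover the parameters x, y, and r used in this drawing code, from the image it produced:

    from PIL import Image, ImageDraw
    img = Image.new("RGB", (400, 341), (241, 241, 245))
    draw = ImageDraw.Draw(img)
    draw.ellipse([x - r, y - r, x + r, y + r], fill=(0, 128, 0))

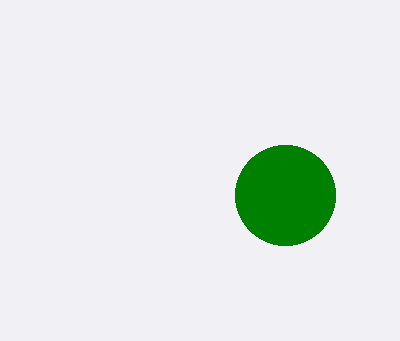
x = 285, y = 195, r = 50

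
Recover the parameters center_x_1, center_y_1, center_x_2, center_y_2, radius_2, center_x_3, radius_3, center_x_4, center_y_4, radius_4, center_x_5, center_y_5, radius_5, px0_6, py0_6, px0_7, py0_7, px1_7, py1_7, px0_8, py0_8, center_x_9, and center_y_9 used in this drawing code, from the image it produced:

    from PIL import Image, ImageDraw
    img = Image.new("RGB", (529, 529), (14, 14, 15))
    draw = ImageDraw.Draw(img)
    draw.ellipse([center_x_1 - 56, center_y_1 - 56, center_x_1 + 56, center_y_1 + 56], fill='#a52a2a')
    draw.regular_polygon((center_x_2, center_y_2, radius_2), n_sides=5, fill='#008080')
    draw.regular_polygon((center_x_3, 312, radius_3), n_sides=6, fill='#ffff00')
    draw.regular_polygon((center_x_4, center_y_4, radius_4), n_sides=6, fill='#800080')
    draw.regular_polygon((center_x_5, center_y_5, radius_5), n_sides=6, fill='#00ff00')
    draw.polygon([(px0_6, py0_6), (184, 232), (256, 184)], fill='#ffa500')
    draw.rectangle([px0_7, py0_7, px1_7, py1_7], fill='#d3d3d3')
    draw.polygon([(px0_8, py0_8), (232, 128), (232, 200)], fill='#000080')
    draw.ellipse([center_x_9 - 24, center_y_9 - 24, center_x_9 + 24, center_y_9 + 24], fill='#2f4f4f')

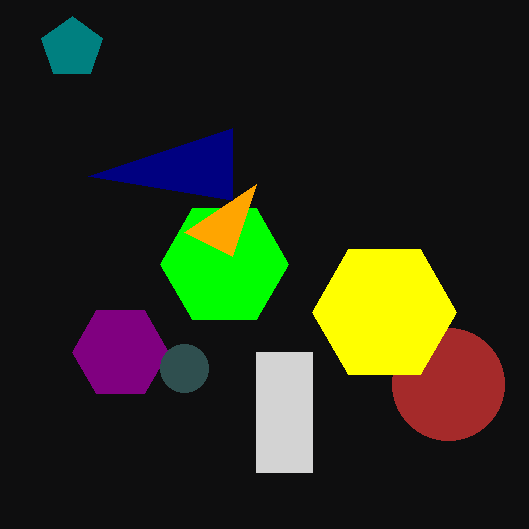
center_x_1 = 448, center_y_1 = 384, center_x_2 = 72, center_y_2 = 48, radius_2 = 32, center_x_3 = 384, radius_3 = 72, center_x_4 = 120, center_y_4 = 352, radius_4 = 48, center_x_5 = 224, center_y_5 = 264, radius_5 = 64, px0_6 = 232, py0_6 = 256, px0_7 = 256, py0_7 = 352, px1_7 = 312, py1_7 = 472, px0_8 = 88, py0_8 = 176, center_x_9 = 184, center_y_9 = 368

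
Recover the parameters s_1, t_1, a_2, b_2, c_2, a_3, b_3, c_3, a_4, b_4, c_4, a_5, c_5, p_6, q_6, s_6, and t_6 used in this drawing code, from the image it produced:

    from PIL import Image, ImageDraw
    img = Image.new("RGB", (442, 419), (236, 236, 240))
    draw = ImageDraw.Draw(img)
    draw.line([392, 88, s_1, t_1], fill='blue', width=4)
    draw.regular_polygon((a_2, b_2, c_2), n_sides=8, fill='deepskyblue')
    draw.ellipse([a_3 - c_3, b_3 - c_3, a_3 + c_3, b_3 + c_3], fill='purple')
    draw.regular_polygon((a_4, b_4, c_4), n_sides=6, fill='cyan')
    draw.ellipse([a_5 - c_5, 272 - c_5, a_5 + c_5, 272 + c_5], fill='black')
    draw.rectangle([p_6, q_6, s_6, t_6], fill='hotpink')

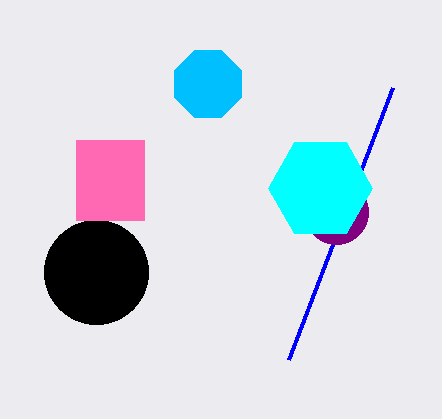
s_1 = 288; t_1 = 360; a_2 = 208; b_2 = 84; c_2 = 36; a_3 = 336; b_3 = 212; c_3 = 32; a_4 = 320; b_4 = 188; c_4 = 52; a_5 = 96; c_5 = 52; p_6 = 76; q_6 = 140; s_6 = 144; t_6 = 220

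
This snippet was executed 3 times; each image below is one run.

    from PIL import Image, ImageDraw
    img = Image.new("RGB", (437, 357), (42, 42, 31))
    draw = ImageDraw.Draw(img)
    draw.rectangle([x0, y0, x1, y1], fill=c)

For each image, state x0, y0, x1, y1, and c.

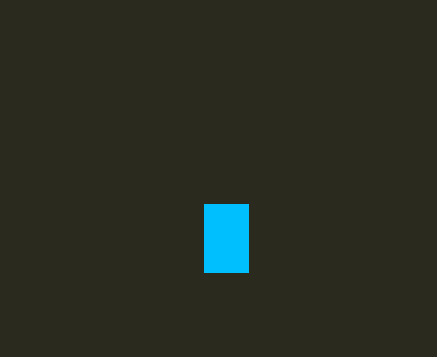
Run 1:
x0 = 204; y0 = 204; x1 = 248; y1 = 272; c = 'deepskyblue'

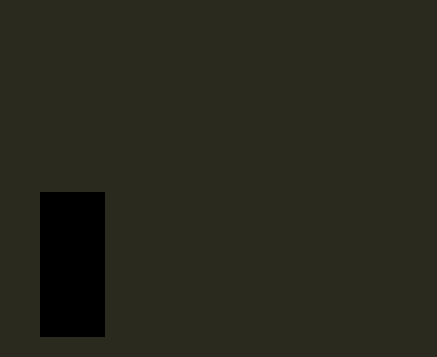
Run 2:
x0 = 40
y0 = 192
x1 = 104
y1 = 336
c = 'black'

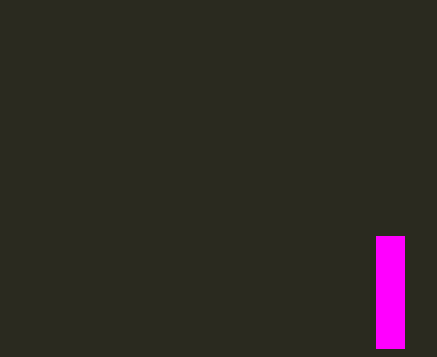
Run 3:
x0 = 376
y0 = 236
x1 = 404
y1 = 348
c = 'magenta'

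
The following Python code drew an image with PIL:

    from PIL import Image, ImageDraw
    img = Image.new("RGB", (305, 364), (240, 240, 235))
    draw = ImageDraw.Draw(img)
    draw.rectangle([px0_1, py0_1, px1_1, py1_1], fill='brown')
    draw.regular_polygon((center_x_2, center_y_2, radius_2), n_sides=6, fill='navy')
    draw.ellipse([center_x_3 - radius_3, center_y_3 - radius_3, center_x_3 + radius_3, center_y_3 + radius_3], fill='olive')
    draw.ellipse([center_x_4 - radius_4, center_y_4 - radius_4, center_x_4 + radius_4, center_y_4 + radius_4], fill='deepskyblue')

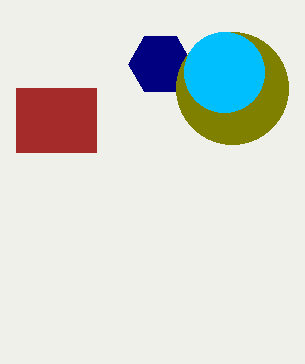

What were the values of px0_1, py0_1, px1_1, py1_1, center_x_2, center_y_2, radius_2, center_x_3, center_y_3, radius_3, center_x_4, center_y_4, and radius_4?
px0_1 = 16; py0_1 = 88; px1_1 = 96; py1_1 = 152; center_x_2 = 160; center_y_2 = 64; radius_2 = 32; center_x_3 = 232; center_y_3 = 88; radius_3 = 56; center_x_4 = 224; center_y_4 = 72; radius_4 = 40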